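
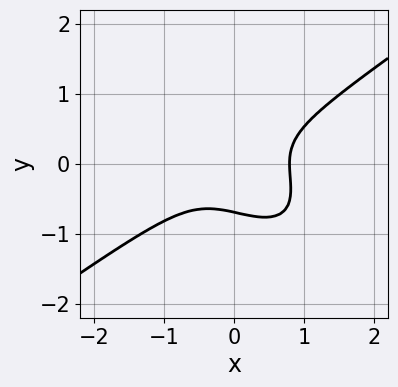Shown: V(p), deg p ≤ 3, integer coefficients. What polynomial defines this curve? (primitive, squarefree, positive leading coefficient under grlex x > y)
2*x^3 - 2*x*y^2 - 3*y^3 - 1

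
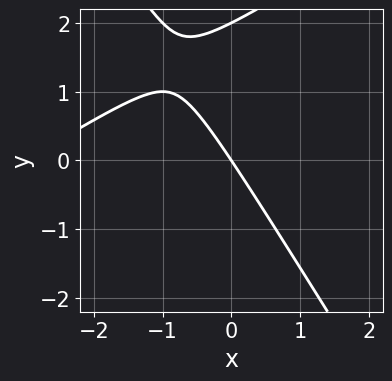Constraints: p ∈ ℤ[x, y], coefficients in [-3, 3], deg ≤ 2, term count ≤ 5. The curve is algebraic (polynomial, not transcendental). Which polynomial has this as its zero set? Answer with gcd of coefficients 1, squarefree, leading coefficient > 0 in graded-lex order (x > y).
First, degree: no degree-1 curve has this shape, so deg p = 2.
Then, from the axis intercepts and sections: it meets the x-axis at x = 0 (among the integer gridlines); among the integer gridlines, it crosses the y-axis at y ∈ {0, 2}.
Finally, together with the visible shape, these determine p as stated.

x^2 - x*y - y^2 + 3*x + 2*y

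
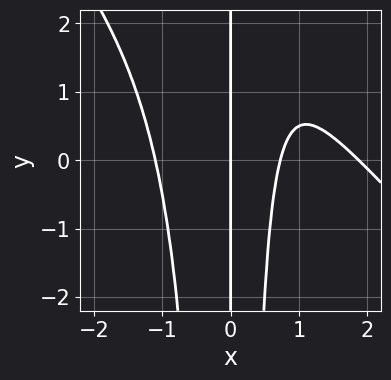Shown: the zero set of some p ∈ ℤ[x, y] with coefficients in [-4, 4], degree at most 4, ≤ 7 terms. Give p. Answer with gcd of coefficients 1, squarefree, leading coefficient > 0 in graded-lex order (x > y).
deg p = 4.
From the visible intercepts: every point of the y-axis in the box is on the curve; it crosses the x-axis at the gridline x = 0.
Solving for integer coefficients yields p as stated.

2*x^4 + 2*x^3*y - 3*x^3 - 3*x^2 + 3*x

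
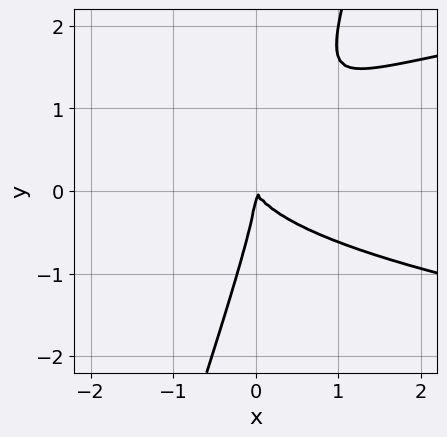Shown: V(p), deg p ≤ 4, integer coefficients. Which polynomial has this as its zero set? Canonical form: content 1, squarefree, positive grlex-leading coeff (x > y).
1. deg p = 3.
2. Checking where it meets the axes: it crosses the x-axis at the gridline x = 0; it meets the y-axis at y = 0 (among the integer gridlines).
3. Putting this together gives p.

3*x*y^2 - y^3 - 2*x^2 - x*y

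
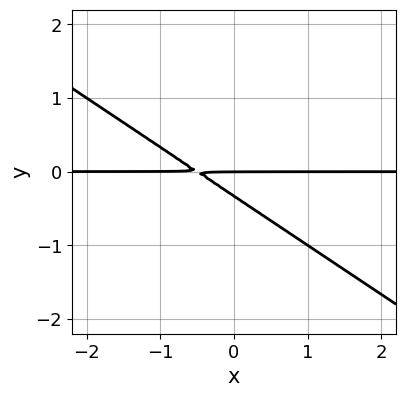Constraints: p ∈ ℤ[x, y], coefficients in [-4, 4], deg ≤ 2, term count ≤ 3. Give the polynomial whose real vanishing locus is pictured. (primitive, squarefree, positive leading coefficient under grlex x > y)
Degree: a generic line meets the curve in up to 2 points, so deg p = 2.
From the visible intercepts: the visible x-axis segment lies entirely on the curve; one y-axis crossing is at y = 0.
Together with the visible shape, these determine p as stated.

2*x*y + 3*y^2 + y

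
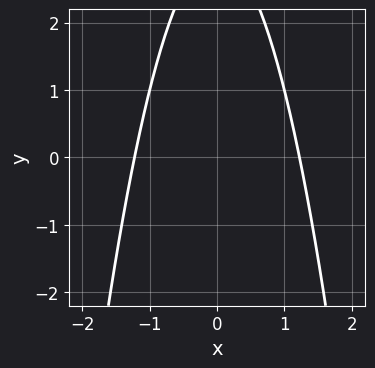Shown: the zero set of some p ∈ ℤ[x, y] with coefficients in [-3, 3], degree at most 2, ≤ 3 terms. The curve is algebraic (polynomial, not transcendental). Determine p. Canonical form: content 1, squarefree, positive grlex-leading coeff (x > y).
1. deg p = 2. A generic line meets the curve in up to 2 points.
2. Symmetries: mirror symmetry x ↦ −x ⇒ only even powers of x.
3. Reading off the gridlines: no y-intercept at any integer in the box.
4. Fitting integer coefficients to these (and the overall shape) gives p.

2*x^2 + y - 3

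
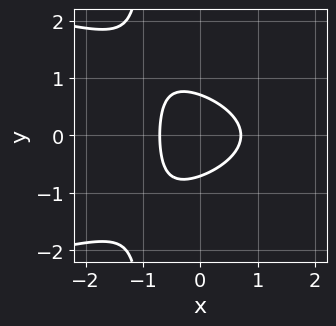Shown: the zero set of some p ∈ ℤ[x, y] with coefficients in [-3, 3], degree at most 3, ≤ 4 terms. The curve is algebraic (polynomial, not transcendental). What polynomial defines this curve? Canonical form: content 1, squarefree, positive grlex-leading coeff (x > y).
First, degree: a generic line meets the curve in up to 3 points, so deg p = 3.
Next, symmetries: mirror symmetry y ↦ −y ⇒ only even powers of y.
Finally, together with the visible shape, these determine p as stated.

2*x*y^2 + 2*x^2 + 2*y^2 - 1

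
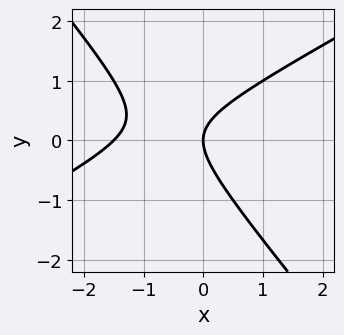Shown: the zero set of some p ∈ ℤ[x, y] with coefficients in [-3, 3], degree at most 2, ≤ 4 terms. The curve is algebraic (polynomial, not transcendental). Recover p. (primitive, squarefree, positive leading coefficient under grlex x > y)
2*x^2 - 2*x*y - 3*y^2 + 3*x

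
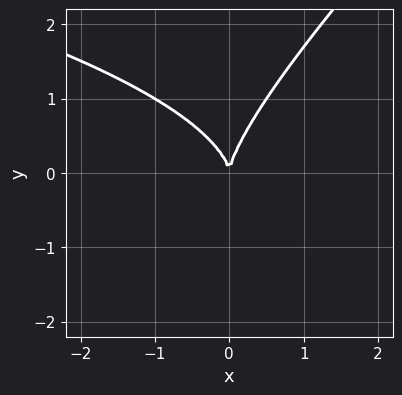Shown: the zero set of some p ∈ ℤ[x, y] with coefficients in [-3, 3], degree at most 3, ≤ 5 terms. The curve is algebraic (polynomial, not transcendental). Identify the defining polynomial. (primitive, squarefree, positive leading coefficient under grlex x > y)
First, deg p = 3. The shape is more complex than any degree-2 curve.
Then, against the integer gridlines: it meets the y-axis at y = 0 (among the integer gridlines); it meets the x-axis at x = 0 (among the integer gridlines).
Finally, the integer polynomial consistent with all of this is the stated p.

x*y^2 - y^3 + 2*x^2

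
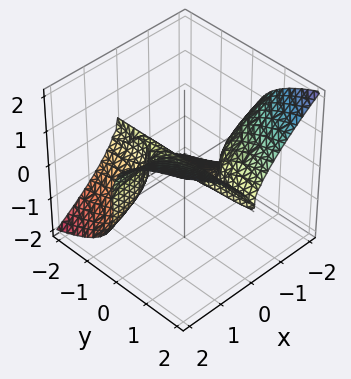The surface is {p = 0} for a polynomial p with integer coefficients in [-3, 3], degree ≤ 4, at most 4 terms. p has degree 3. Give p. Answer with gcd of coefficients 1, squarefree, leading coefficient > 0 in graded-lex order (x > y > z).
deg p = 3. No degree-2 surface has this shape.
Against the integer gridlines: one x-axis crossing is at x = 0; it crosses the z-axis at the gridline z = 0; the visible y-axis segment lies entirely on the surface.
Solving for integer coefficients yields p as stated.

3*x^2*y - 3*z^3 + x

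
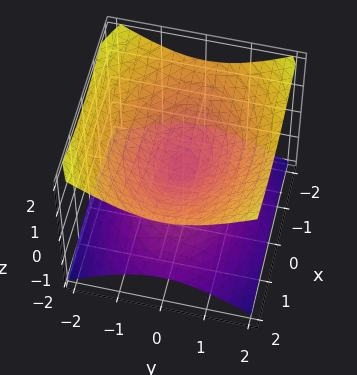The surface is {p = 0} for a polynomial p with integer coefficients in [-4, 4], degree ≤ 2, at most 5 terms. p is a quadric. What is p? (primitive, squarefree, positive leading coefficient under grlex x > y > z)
x^2 + 2*y^2 - 3*z^2

First, degree: two nappes meeting at a single point; a quadric, so deg p = 2.
Next, symmetries: mirror symmetry z ↦ −z ⇒ only even powers of z; it's symmetric under x → −x, forcing even powers of x; it's symmetric under y → −y, forcing even powers of y.
Then, observable constraints: one x-axis crossing is at x = 0; it meets the z-axis at z = 0 (among the integer gridlines); it crosses the y-axis at the gridline y = 0.
Finally, these observations pin down the coefficients.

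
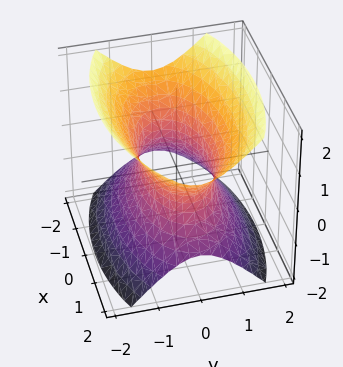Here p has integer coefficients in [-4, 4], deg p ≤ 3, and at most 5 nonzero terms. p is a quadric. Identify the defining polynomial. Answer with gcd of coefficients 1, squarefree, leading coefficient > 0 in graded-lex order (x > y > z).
x^2 + 3*y^2 - 2*z^2 - 2

The degree is 2 — an hourglass — one-sheet hyperboloid; a quadric.
Symmetries: it's symmetric under x → −x, forcing even powers of x; mirror symmetry z ↦ −z ⇒ only even powers of z; mirror symmetry y ↦ −y ⇒ only even powers of y.
From the axis intercepts and sections: it misses every integer gridline on the z-axis.
Assembling these constraints gives the stated polynomial.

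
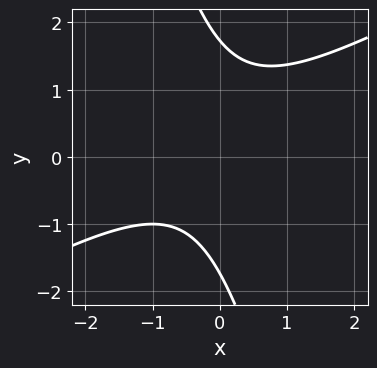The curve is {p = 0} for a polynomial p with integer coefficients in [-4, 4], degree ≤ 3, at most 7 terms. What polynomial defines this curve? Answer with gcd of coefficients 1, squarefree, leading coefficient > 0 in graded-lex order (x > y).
deg p = 2. The shape is more complex than any degree-1 curve.
From the axis intercepts and sections: the curve avoids every integer x-axis point in the box.
These observations pin down the coefficients.

2*x^2 - 3*x*y - y^2 + x + 3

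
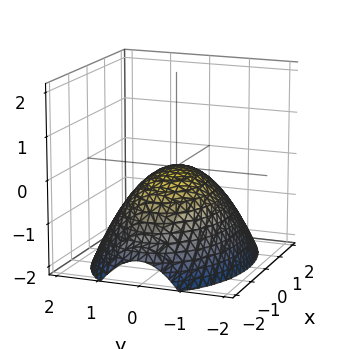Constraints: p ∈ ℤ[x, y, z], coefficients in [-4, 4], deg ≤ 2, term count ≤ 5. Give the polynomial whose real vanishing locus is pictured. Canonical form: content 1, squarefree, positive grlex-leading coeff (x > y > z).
x^2 + 2*y^2 + 3*z

First, the degree is 2 — a paraboloid; a quadric.
Next, symmetries: it's symmetric under x → −x, forcing even powers of x; the y ↦ −y reflection is a symmetry, so y appears only in even powers.
Next, checking where it meets the axes: it meets the y-axis at y = 0 (among the integer gridlines); it meets the z-axis at z = 0 (among the integer gridlines).
Finally, assembling these constraints gives the stated polynomial.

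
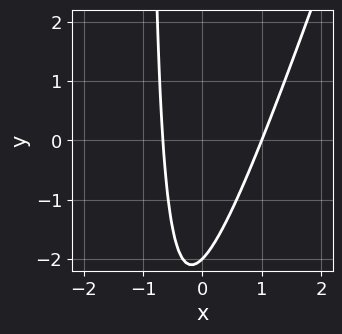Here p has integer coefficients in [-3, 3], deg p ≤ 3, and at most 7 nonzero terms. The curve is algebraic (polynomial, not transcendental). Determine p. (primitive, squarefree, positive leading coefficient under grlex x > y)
3*x^2 - x*y - x - y - 2

The degree is 2 — a generic line meets the curve in up to 2 points.
From the visible intercepts: it crosses the x-axis at the gridline x = 1; it meets the y-axis at y = -2 (among the integer gridlines).
Putting this together gives p.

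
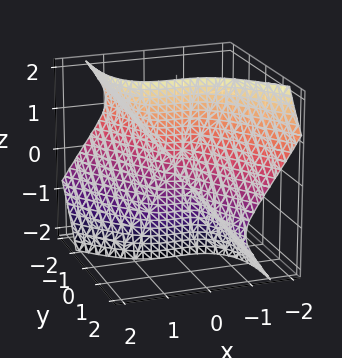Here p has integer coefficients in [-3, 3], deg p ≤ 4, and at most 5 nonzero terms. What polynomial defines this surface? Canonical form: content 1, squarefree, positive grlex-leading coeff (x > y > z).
First, degree: the shape is more complex than any degree-2 surface, so deg p = 3.
Then, observable constraints: one y-axis crossing is at y = 0; every point of the z-axis in the box is on the surface; it meets the x-axis at x = 0 (among the integer gridlines).
Finally, solving for integer coefficients yields p as stated.

3*x^3 + y^3 + 3*y^2*z + 3*y*z^2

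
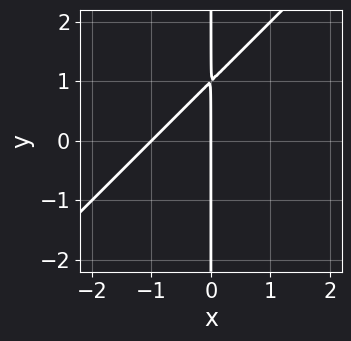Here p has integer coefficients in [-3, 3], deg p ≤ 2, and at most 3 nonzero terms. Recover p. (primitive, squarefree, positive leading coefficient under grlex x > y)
x^2 - x*y + x

(a) deg p = 2.
(b) From the axis intercepts and sections: every point of the y-axis in the box is on the curve; among the integer gridlines, it crosses the x-axis at x ∈ {-1, 0}.
(c) These observations pin down the coefficients.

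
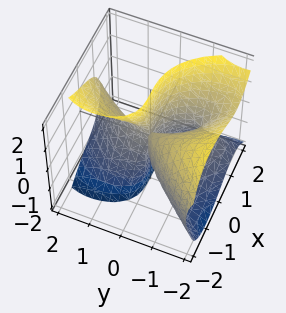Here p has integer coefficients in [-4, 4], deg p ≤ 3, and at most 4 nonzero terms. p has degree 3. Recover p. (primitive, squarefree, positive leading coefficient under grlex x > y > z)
2*x^3 - y^3 + 2*y*z^2 + 3*x*y

(a) Degree: a generic line meets the surface in up to 3 points, so deg p = 3.
(b) Reading off the gridlines: every point of the z-axis in the box is on the surface; it meets the x-axis at x = 0 (among the integer gridlines); it meets the y-axis at y = 0 (among the integer gridlines).
(c) The integer polynomial consistent with all of this is the stated p.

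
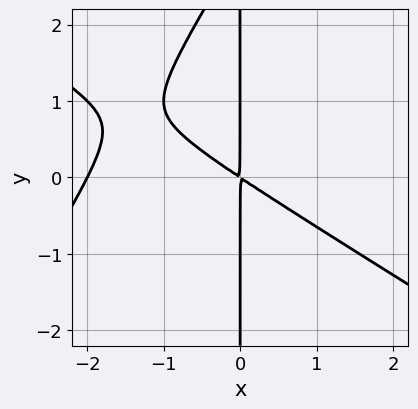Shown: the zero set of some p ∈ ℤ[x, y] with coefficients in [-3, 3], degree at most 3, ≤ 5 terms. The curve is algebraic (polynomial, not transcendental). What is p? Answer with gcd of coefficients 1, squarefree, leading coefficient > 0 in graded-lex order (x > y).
(a) The degree is 3 — a generic line meets the curve in up to 3 points.
(b) From the visible intercepts: the visible y-axis segment lies entirely on the curve; it crosses the x-axis at the gridline x = -2.
(c) These observations pin down the coefficients.

x^3 + x^2*y - x*y^2 + 2*x^2 + 3*x*y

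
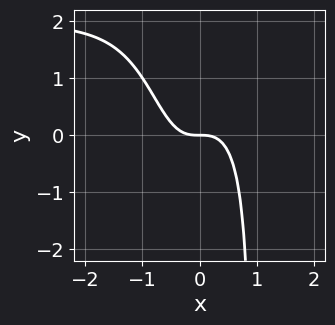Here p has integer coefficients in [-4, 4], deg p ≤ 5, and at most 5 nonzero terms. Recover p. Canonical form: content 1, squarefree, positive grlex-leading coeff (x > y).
1. Degree: no degree-3 curve has this shape, so deg p = 4.
2. Reading off the gridlines: it meets the y-axis at y = 0 (among the integer gridlines); one x-axis crossing is at x = 0.
3. The integer polynomial consistent with all of this is the stated p.

x^3*y - 2*x^3 - y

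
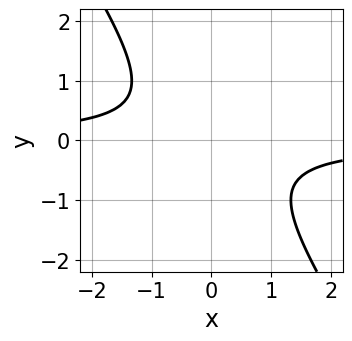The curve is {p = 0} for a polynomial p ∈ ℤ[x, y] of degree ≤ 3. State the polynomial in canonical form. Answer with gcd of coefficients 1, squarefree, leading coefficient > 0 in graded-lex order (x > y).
1. The degree is 2 — a generic line meets the curve in up to 2 points.
2. Observable constraints: no y-intercept at any integer in the box; the curve avoids every integer x-axis point in the box.
3. Fitting integer coefficients to these (and the overall shape) gives p.

3*x*y + 2*y^2 + 2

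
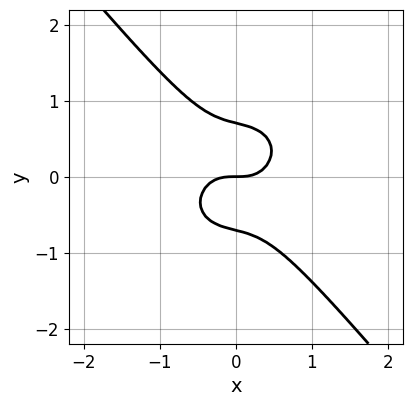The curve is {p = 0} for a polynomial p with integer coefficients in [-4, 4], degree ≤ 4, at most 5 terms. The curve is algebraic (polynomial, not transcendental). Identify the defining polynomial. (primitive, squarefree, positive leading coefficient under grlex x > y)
2*x^3 + x*y^2 + 2*y^3 - y

(a) The degree is 3 — no degree-2 curve has this shape.
(b) Reading off the gridlines: it crosses the x-axis at the gridline x = 0; it crosses the y-axis at the gridline y = 0.
(c) Together with the visible shape, these determine p as stated.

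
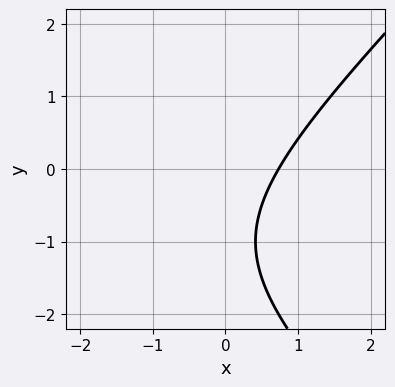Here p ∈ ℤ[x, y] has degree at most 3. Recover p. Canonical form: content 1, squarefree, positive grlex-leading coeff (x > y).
x^2 - y^2 + 2*x - 2*y - 2

First, the degree is 2 — the shape is more complex than any degree-1 curve.
Next, against the integer gridlines: the curve avoids every integer y-axis point in the box.
Finally, together with the visible shape, these determine p as stated.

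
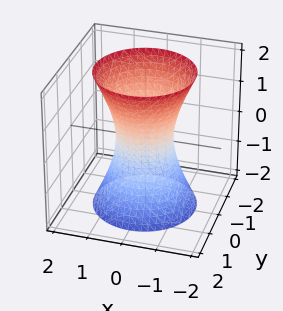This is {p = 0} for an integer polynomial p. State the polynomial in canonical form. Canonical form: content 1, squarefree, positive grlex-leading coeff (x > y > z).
3*x^2 + 3*y^2 - z^2 - 2

The degree is 2 — an hourglass — one-sheet hyperboloid; a quadric.
Symmetries: the z ↦ −z reflection is a symmetry, so z appears only in even powers; the z-axis is an axis of rotation, so x and y enter only as x² + y².
Against the integer gridlines: a circular section at z = 0 has radius between 0 and 1; it misses every integer gridline on the z-axis.
These observations pin down the coefficients.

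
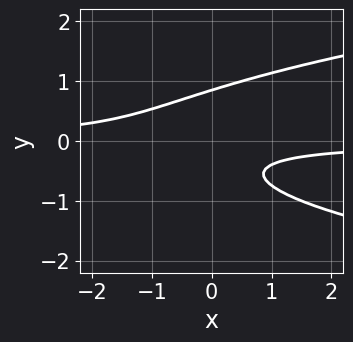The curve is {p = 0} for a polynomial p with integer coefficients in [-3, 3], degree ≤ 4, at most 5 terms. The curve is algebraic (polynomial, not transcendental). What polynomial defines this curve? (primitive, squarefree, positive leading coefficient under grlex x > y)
3*y^3 - 2*x*y - y - 1

1. The degree is 3 — a generic line meets the curve in up to 3 points.
2. From the axis intercepts and sections: no x-intercept at any integer in the box.
3. The integer polynomial consistent with all of this is the stated p.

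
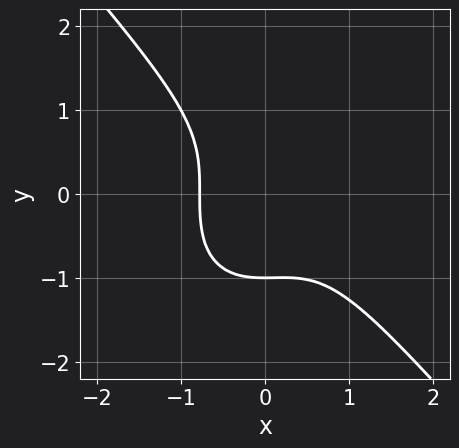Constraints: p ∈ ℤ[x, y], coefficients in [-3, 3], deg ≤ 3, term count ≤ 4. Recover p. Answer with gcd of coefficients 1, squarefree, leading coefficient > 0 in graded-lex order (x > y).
1. deg p = 3. No degree-2 curve has this shape.
2. Reading off the gridlines: it meets the y-axis at y = -1 (among the integer gridlines).
3. Assembling these constraints gives the stated polynomial.

3*x^3 + 2*y^3 - x^2 + 2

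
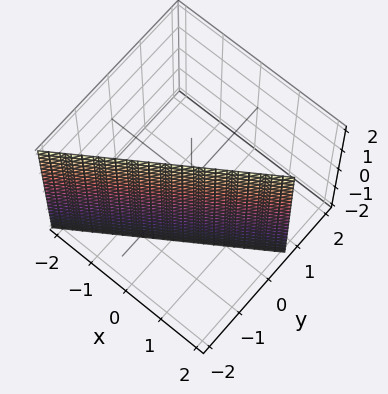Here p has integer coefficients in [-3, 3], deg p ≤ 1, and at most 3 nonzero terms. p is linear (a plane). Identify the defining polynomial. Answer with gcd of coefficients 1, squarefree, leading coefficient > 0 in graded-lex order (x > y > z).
1. Degree: the surface is flat (a plane), so deg p = 1.
2. From the visible intercepts: it crosses the x-axis at the gridline x = 1; the surface avoids every integer z-axis point in the box.
3. These observations pin down the coefficients.

2*x - 3*y - 2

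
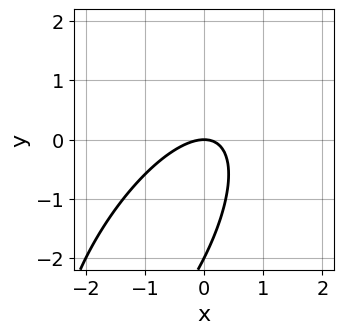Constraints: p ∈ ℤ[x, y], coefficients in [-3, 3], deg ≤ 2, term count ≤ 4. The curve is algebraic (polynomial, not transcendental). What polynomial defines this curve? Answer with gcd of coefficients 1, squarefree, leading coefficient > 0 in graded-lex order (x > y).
(a) Degree: the shape is more complex than any degree-1 curve, so deg p = 2.
(b) Checking where it meets the axes: the y-axis gridline crossings are at y ∈ {-2, 0}; it meets the x-axis at x = 0 (among the integer gridlines).
(c) The integer polynomial consistent with all of this is the stated p.

2*x^2 - 2*x*y + y^2 + 2*y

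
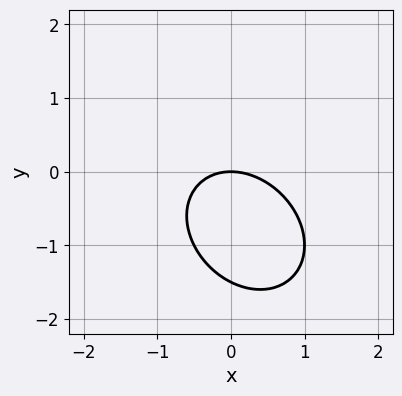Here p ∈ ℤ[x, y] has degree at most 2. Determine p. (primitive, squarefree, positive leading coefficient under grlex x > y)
1. The degree is 2 — no degree-1 curve has this shape.
2. Reading off the gridlines: it crosses the y-axis at the gridline y = 0; one x-axis crossing is at x = 0.
3. These observations pin down the coefficients.

2*x^2 + x*y + 2*y^2 + 3*y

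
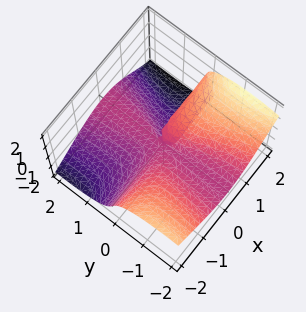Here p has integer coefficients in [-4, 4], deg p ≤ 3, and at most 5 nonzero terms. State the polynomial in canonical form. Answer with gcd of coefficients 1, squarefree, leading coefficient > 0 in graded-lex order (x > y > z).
3*x^2*y + 3*y^2*z + 3*z^3 - 2*x*z

1. Degree: no degree-2 surface has this shape, so deg p = 3.
2. Checking where it meets the axes: every point of the y-axis in the box is on the surface; it crosses the z-axis at the gridline z = 0.
3. Together with the visible shape, these determine p as stated. Check: (-1, 0, 0) on the x-axis lies on the surface, and p(-1, 0, 0) = 0. ✓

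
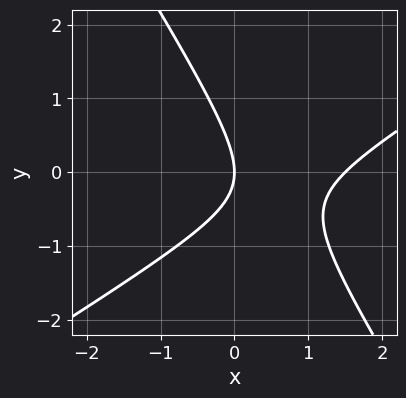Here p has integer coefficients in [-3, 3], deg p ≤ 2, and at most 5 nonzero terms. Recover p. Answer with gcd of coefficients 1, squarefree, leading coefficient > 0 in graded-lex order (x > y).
2*x^2 - 2*x*y - 2*y^2 - 3*x

(a) The degree is 2 — the shape is more complex than any degree-1 curve.
(b) Reading off the gridlines: it crosses the y-axis at the gridline y = 0; it meets the x-axis at x = 0 (among the integer gridlines).
(c) Matching integer coefficients to the picture gives p.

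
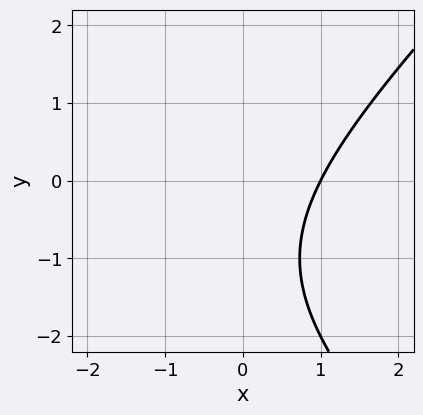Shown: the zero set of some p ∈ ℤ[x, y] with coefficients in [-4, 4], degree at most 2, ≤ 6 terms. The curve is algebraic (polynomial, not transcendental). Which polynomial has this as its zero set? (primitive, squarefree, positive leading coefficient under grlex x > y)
First, the degree is 2 — a generic line meets the curve in up to 2 points.
Next, from the axis intercepts and sections: no y-intercept at any integer in the box; it crosses the x-axis at the gridline x = 1.
Finally, fitting integer coefficients to these (and the overall shape) gives p.

x^2 - y^2 + 2*x - 2*y - 3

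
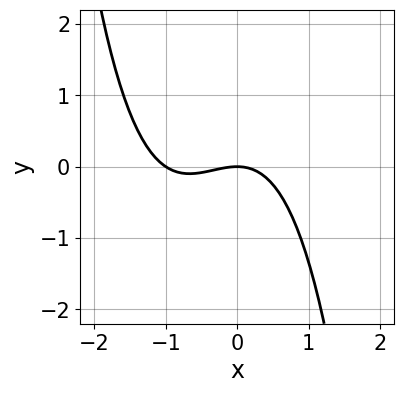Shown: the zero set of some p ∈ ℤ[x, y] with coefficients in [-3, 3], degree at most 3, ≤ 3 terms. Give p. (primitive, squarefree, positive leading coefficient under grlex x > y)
2*x^3 + 2*x^2 + 3*y

First, the degree is 3 — a generic line meets the curve in up to 3 points.
Then, from the visible intercepts: among the integer gridlines, it crosses the x-axis at x ∈ {-1, 0}; it crosses the y-axis at the gridline y = 0.
Finally, the integer polynomial consistent with all of this is the stated p.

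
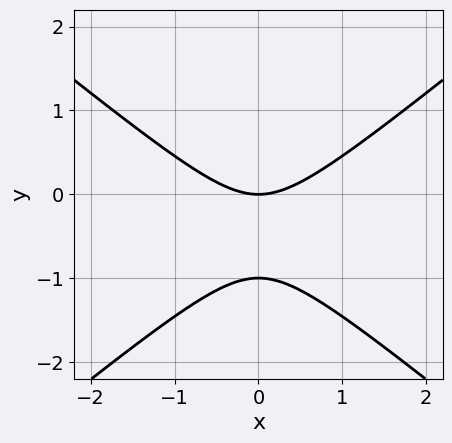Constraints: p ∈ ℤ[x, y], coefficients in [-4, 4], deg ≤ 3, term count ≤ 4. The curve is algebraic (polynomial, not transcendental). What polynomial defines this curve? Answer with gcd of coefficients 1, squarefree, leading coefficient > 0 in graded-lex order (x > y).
2*x^2 - 3*y^2 - 3*y

(a) Degree: no degree-1 curve has this shape, so deg p = 2.
(b) Symmetries: the x ↦ −x reflection is a symmetry, so x appears only in even powers.
(c) Against the integer gridlines: the y-axis gridline crossings are at y ∈ {-1, 0}; one x-axis crossing is at x = 0.
(d) Together with the visible shape, these determine p as stated.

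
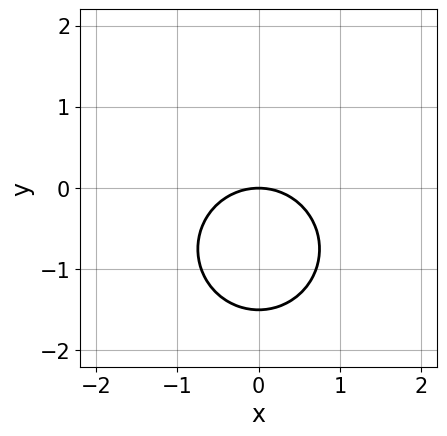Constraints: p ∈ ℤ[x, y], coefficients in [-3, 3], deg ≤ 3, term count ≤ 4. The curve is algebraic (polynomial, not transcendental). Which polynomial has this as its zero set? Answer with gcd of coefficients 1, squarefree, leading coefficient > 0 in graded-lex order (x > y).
2*x^2 + 2*y^2 + 3*y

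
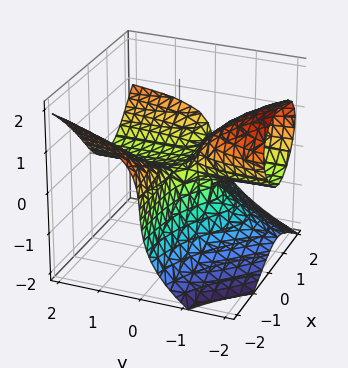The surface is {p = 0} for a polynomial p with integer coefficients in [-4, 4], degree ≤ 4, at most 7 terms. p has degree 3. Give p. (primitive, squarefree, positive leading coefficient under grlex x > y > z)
2*x^2*y - 2*z^3 - 2*x*y - 3*y*z - z

First, degree: the shape is more complex than any degree-2 surface, so deg p = 3.
Then, reading off the gridlines: every point of the y-axis in the box is on the surface; it meets the z-axis at z = 0 (among the integer gridlines); every point of the x-axis in the box is on the surface.
Finally, fitting integer coefficients to these (and the overall shape) gives p.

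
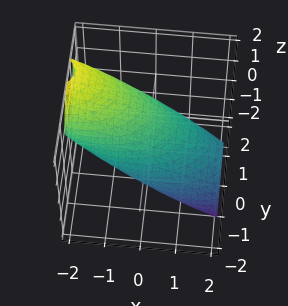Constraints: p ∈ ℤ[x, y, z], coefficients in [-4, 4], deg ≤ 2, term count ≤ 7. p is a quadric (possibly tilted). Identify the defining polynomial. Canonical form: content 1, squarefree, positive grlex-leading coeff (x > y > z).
x^2 + 3*x*z + 3*y^2 - 2*y*z + 3*z^2 - 3

Degree: a generic line meets the surface in up to 2 points, so deg p = 2.
From the visible intercepts: among the integer gridlines, it crosses the y-axis at y ∈ {-1, 1}; among the integer gridlines, it crosses the z-axis at z ∈ {-1, 1}.
Assembling these constraints gives the stated polynomial.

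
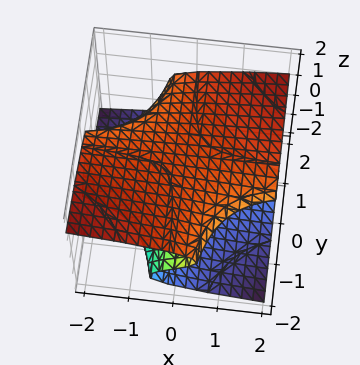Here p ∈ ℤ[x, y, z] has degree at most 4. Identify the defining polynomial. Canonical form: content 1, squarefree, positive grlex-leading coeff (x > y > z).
3*z^3 - x*y - 3*z

1. deg p = 3. A generic line meets the surface in up to 3 points.
2. Reading off the gridlines: the visible y-axis segment lies entirely on the surface; the z-axis gridline crossings are at z ∈ {-1, 0, 1}; the visible x-axis segment lies entirely on the surface.
3. Together with the visible shape, these determine p as stated.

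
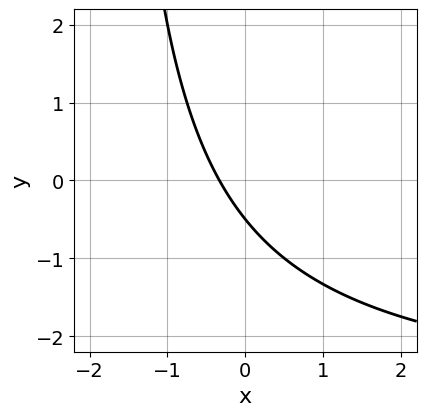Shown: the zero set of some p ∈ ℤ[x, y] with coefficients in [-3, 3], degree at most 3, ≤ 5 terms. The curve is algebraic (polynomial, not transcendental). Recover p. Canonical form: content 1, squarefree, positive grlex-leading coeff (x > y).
x*y + 3*x + 2*y + 1

1. deg p = 2. A generic line meets the curve in up to 2 points.
2. The integer polynomial consistent with all of this is the stated p.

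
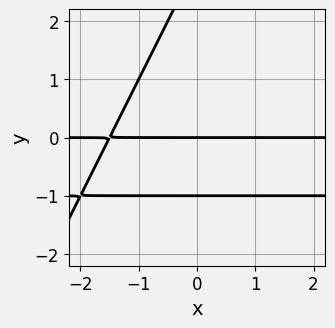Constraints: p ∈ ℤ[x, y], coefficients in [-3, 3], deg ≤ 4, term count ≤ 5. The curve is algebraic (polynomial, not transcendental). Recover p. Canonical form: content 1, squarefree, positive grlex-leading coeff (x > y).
1. deg p = 3. A generic line meets the curve in up to 3 points.
2. From the visible intercepts: among the integer gridlines, it crosses the y-axis at y ∈ {-1, 0}; the visible x-axis segment lies entirely on the curve.
3. These observations pin down the coefficients.

2*x*y^2 - y^3 + 2*x*y + 2*y^2 + 3*y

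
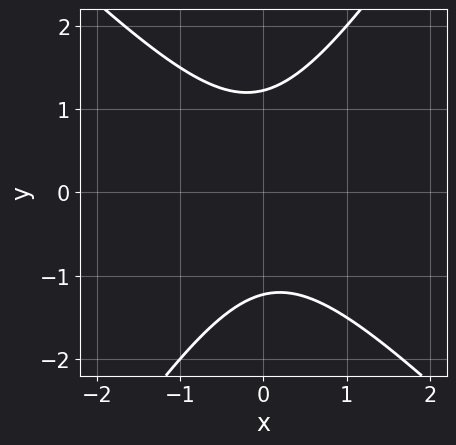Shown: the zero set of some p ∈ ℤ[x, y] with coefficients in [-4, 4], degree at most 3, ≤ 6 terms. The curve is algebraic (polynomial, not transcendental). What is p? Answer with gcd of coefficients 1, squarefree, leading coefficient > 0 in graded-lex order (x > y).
3*x^2 + x*y - 2*y^2 + 3

deg p = 2. The shape is more complex than any degree-1 curve.
From the axis intercepts and sections: the curve avoids every integer x-axis point in the box.
Putting this together gives p.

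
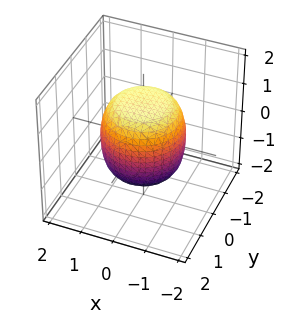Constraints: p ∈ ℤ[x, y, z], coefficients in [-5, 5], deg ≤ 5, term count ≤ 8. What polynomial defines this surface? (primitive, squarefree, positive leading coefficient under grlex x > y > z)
1. deg p = 4.
2. By symmetry, the surface is invariant under rotation about z: p = q(x² + y², z).
3. Observable constraints: a circular section at z = -1 has radius exactly 1.
4. Fitting integer coefficients to these (and the overall shape) gives p.

2*x^4 + 4*x^2*y^2 + 2*y^4 - x^2 - y^2 + 2*z^2 - 3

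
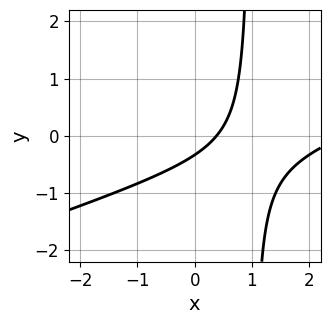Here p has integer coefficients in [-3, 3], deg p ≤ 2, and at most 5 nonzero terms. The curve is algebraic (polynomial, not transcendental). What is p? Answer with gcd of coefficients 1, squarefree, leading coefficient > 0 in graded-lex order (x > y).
x^2 - 3*x*y - 3*x + 3*y + 1

(a) Degree: the shape is more complex than any degree-1 curve, so deg p = 2.
(b) Matching integer coefficients to the picture gives p.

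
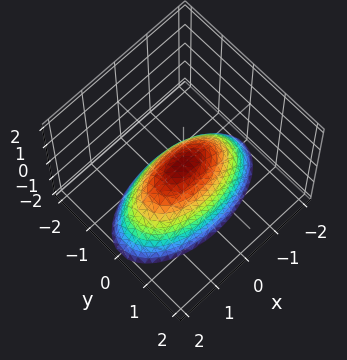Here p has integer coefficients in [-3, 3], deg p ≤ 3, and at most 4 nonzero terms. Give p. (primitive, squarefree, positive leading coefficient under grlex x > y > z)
1. deg p = 2.
2. Symmetries: it's symmetric under x → −x, forcing even powers of x; mirror symmetry y ↦ −y ⇒ only even powers of y.
3. From the axis intercepts and sections: it crosses the x-axis at the gridline x = 0; it meets the y-axis at y = 0 (among the integer gridlines); one z-axis crossing is at z = 0.
4. The integer polynomial consistent with all of this is the stated p.

x^2 + 3*y^2 + 2*z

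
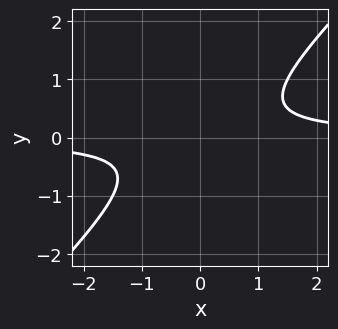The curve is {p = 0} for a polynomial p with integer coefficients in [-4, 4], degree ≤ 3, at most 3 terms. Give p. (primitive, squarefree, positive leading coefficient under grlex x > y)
2*x*y - 2*y^2 - 1

deg p = 2. No degree-1 curve has this shape.
Observable constraints: no x-intercept at any integer in the box; the curve avoids every integer y-axis point in the box.
Solving for integer coefficients yields p as stated.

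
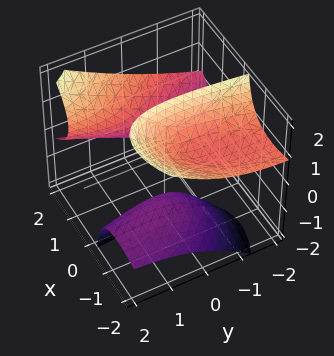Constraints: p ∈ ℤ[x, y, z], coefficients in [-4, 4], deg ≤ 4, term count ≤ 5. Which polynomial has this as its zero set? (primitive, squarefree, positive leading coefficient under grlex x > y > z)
x^3 + 3*x*y*z - 3*x*z^2 - y^2 - 1

(a) I count 3 distinct pieces. Treating them together as one polynomial.
(b) Degree: a generic line meets the surface in up to 3 points, so deg p = 3.
(c) Against the integer gridlines: it misses every integer gridline on the z-axis; it crosses the x-axis at the gridline x = 1; the surface avoids every integer y-axis point in the box.
(d) Together with the visible shape, these determine p as stated.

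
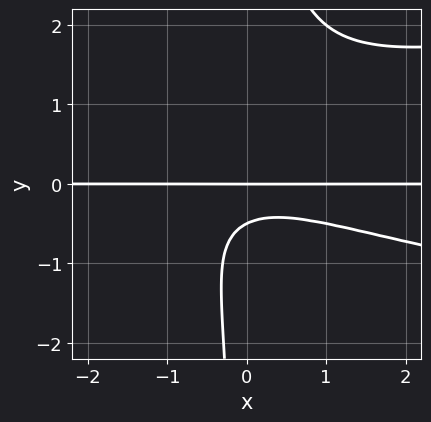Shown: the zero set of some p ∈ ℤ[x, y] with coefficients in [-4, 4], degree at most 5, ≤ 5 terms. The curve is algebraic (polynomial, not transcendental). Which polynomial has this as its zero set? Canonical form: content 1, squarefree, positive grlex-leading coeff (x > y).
2*x*y^3 - x^2*y - x*y^2 - 2*y^2 - y

1. The degree is 4 — the shape is more complex than any degree-3 curve.
2. Checking where it meets the axes: the visible x-axis segment lies entirely on the curve; it crosses the y-axis at the gridline y = 0.
3. The integer polynomial consistent with all of this is the stated p.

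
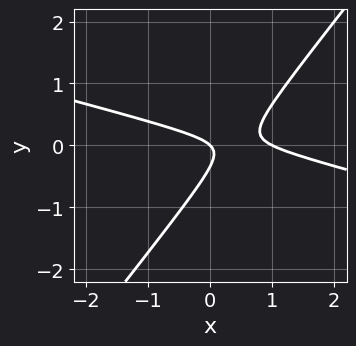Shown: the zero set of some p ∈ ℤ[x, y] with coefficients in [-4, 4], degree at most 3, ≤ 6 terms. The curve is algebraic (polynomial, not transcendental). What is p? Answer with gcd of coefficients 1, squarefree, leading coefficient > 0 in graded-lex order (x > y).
x^2 + 3*x*y - 3*y^2 - x - y

(a) Degree: no degree-1 curve has this shape, so deg p = 2.
(b) Observable constraints: among the integer gridlines, it crosses the x-axis at x ∈ {0, 1}; it crosses the y-axis at the gridline y = 0.
(c) Together with the visible shape, these determine p as stated.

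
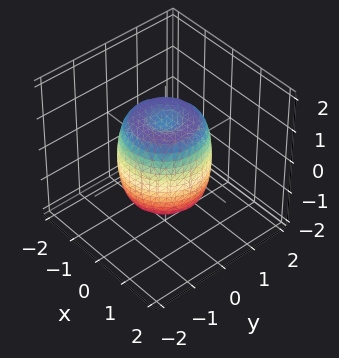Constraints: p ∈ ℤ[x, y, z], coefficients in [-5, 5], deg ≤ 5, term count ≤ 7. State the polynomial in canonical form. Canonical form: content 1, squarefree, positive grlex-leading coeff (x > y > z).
2*x^4 + 4*x^2*y^2 + 2*y^4 - 2*x^2 - 2*y^2 + z^2 - 1

(a) Degree: a generic line meets the surface in up to 4 points, so deg p = 4.
(b) Symmetries: the z-axis is an axis of rotation, so x and y enter only as x² + y².
(c) Observable constraints: the z-axis gridline crossings are at z ∈ {-1, 1}; a circular section at z = 0 has radius between 1 and 2.
(d) Solving for integer coefficients yields p as stated.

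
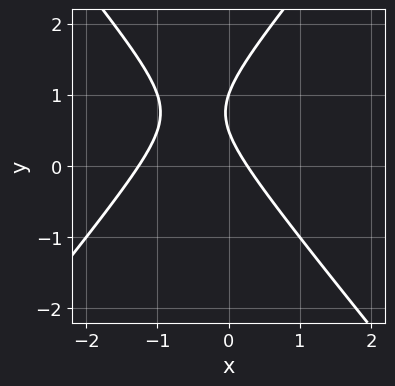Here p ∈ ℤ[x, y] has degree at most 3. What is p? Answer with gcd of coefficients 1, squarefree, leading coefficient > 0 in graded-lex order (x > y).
(a) The degree is 2 — a generic line meets the curve in up to 2 points.
(b) From the visible intercepts: it crosses the y-axis at the gridline y = 1.
(c) Assembling these constraints gives the stated polynomial.

3*x^2 - 2*y^2 + 3*x + 3*y - 1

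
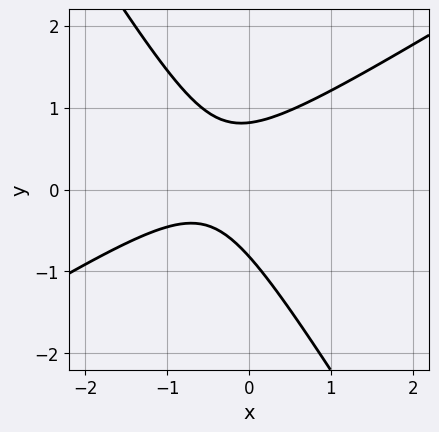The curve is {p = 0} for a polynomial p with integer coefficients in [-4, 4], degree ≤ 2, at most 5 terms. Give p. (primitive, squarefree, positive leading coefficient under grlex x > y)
3*x^2 - 3*x*y - 3*y^2 + 3*x + 2

1. deg p = 2. The shape is more complex than any degree-1 curve.
2. Against the integer gridlines: it misses every integer gridline on the x-axis.
3. Putting this together gives p.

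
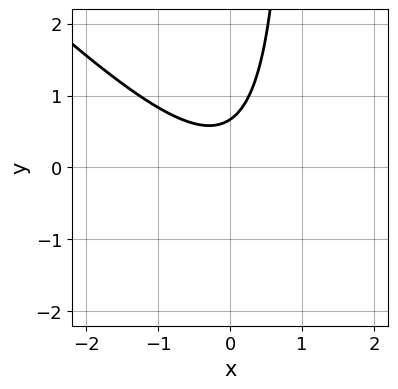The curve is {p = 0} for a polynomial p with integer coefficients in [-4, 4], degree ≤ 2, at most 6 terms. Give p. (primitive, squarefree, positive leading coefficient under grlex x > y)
(a) deg p = 2. A generic line meets the curve in up to 2 points.
(b) Checking where it meets the axes: it misses every integer gridline on the x-axis.
(c) Assembling these constraints gives the stated polynomial.

3*x^2 + 3*x*y - 3*y + 2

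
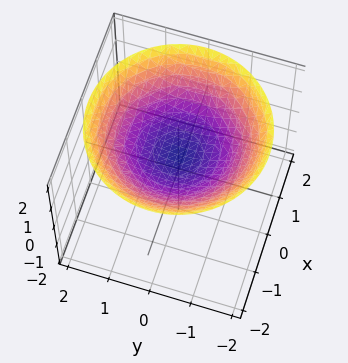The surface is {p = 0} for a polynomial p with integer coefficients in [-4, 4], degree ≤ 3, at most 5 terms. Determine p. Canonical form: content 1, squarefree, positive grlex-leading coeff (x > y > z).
deg p = 2. A generic line meets the surface in up to 2 points.
By symmetry, every cross-section ⟂ z is a circle, so x, y appear only via x² + y².
Against the integer gridlines: no x-intercept at any integer in the box; a circular section at z = 1 has radius exactly 1; no y-intercept at any integer in the box.
Assembling these constraints gives the stated polynomial.

x^2 + y^2 - 3*z + 2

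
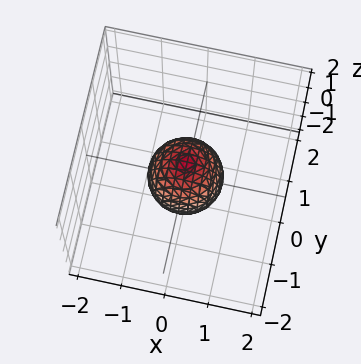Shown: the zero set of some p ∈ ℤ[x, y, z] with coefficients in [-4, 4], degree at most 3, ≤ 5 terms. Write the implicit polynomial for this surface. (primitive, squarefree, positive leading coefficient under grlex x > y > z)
3*x^2 + 3*y^2 + 2*z^2 - 2

(a) The degree is 2 — a closed, bounded, convex surface; a quadric.
(b) Symmetries: it's symmetric under z → −z, forcing even powers of z; every cross-section ⟂ z is a circle, so x, y appear only via x² + y².
(c) From the axis intercepts and sections: the z-axis gridline crossings are at z ∈ {-1, 1}; a circular section at z = 0 has radius between 0 and 1.
(d) Assembling these constraints gives the stated polynomial.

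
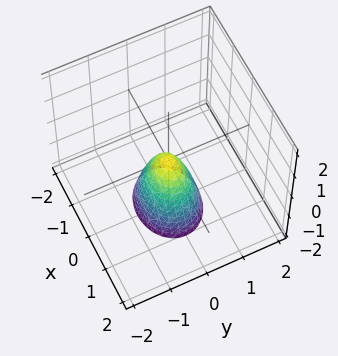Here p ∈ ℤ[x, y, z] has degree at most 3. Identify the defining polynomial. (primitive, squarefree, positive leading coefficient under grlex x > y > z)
2*x^2 + 3*y^2 + z

(a) deg p = 2. A paraboloid; a quadric.
(b) Symmetries: mirror symmetry y ↦ −y ⇒ only even powers of y; the x ↦ −x reflection is a symmetry, so x appears only in even powers.
(c) Reading off the gridlines: one z-axis crossing is at z = 0; one x-axis crossing is at x = 0.
(d) These observations pin down the coefficients.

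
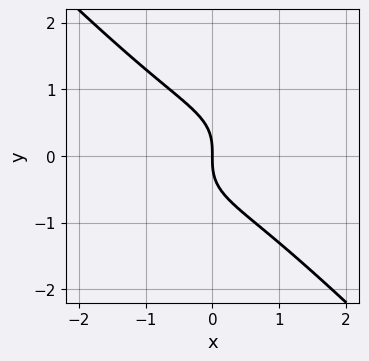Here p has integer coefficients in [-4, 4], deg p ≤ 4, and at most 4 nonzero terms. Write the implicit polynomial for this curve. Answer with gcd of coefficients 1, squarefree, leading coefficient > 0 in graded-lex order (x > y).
(a) deg p = 3.
(b) Against the integer gridlines: one y-axis crossing is at y = 0; it crosses the x-axis at the gridline x = 0.
(c) Together with the visible shape, these determine p as stated.

x^3 - 2*x^2*y + 3*y^3 + 3*x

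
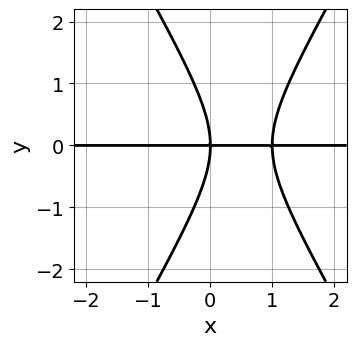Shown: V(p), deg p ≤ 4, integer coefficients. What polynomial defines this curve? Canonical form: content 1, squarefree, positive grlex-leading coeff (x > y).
3*x^2*y - y^3 - 3*x*y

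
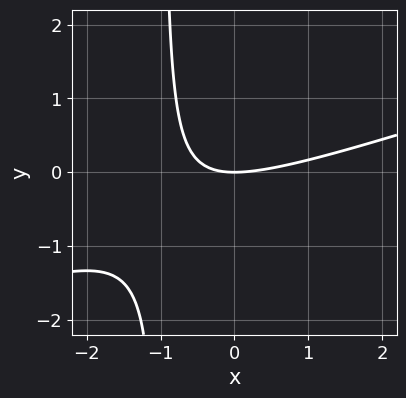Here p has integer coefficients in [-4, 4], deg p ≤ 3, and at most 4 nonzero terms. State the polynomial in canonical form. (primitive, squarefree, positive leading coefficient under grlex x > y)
(a) The degree is 2 — no degree-1 curve has this shape.
(b) From the axis intercepts and sections: one x-axis crossing is at x = 0; it crosses the y-axis at the gridline y = 0.
(c) Matching integer coefficients to the picture gives p.

x^2 - 3*x*y - 3*y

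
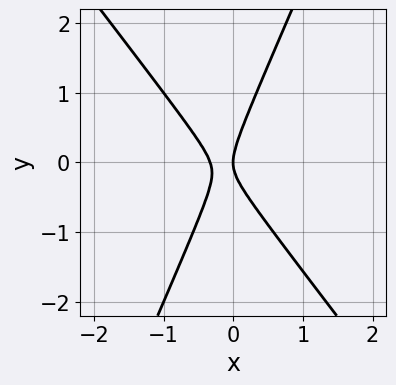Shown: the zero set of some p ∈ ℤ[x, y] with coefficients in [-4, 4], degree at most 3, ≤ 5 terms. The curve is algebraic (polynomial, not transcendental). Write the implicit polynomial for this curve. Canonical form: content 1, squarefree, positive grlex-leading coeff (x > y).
First, degree: a generic line meets the curve in up to 2 points, so deg p = 2.
Next, from the axis intercepts and sections: it meets the x-axis at x = 0 (among the integer gridlines); one y-axis crossing is at y = 0.
Finally, assembling these constraints gives the stated polynomial.

3*x^2 + x*y - y^2 + x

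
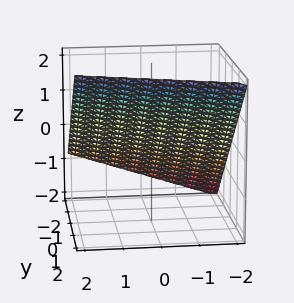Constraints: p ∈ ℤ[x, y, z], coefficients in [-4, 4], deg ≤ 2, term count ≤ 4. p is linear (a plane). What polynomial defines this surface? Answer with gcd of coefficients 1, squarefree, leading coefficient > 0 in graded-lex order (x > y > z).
x + 3*y - 3*z + 2

First, the degree is 1 — every cross-section is a straight line — this is a plane.
Then, reading off the gridlines: it crosses the x-axis at the gridline x = -2.
Finally, these observations pin down the coefficients.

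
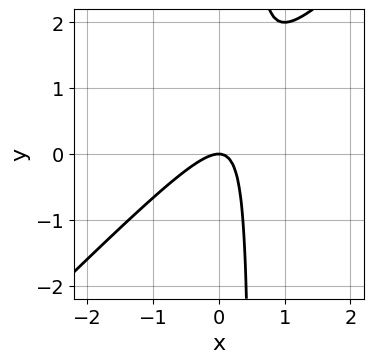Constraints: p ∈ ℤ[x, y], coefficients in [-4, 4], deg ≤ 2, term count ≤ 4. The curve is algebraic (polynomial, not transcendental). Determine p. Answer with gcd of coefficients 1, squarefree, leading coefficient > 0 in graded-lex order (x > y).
First, deg p = 2. The shape is more complex than any degree-1 curve.
Next, from the visible intercepts: it meets the x-axis at x = 0 (among the integer gridlines); it meets the y-axis at y = 0 (among the integer gridlines).
Finally, together with the visible shape, these determine p as stated.

2*x^2 - 2*x*y + y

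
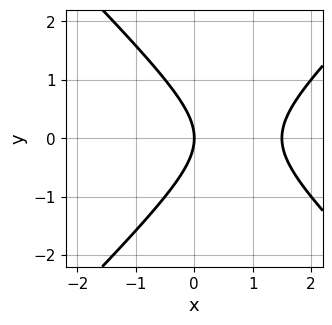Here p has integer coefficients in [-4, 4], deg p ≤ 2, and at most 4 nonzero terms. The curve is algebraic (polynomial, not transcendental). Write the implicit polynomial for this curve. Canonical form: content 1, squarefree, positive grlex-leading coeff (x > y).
(a) deg p = 2. No degree-1 curve has this shape.
(b) Symmetries: the y ↦ −y reflection is a symmetry, so y appears only in even powers.
(c) From the visible intercepts: one y-axis crossing is at y = 0; it meets the x-axis at x = 0 (among the integer gridlines).
(d) Together with the visible shape, these determine p as stated.

2*x^2 - 2*y^2 - 3*x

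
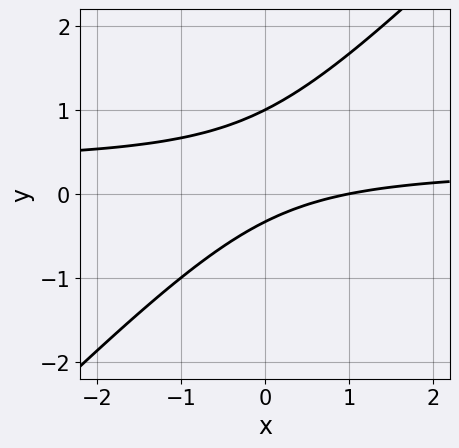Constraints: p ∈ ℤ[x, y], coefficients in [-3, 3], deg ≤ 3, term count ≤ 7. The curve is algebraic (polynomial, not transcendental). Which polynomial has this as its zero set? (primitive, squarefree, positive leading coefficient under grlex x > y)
3*x*y - 3*y^2 - x + 2*y + 1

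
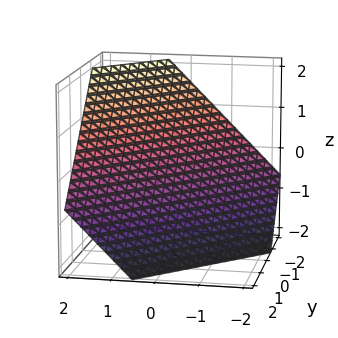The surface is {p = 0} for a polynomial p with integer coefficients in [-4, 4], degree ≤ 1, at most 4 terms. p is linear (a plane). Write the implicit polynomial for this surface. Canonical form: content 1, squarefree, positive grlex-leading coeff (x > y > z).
3*x - 3*y - 3*z - 2

(a) The degree is 1 — the surface is flat (a plane).
(b) The integer polynomial consistent with all of this is the stated p.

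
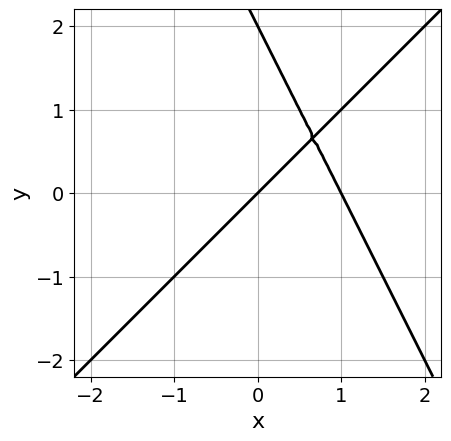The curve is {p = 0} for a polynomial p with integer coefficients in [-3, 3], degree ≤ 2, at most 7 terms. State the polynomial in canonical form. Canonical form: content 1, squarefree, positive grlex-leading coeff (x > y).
2*x^2 - x*y - y^2 - 2*x + 2*y

First, deg p = 2. A generic line meets the curve in up to 2 points.
Next, from the visible intercepts: the y-axis gridline crossings are at y ∈ {0, 2}; among the integer gridlines, it crosses the x-axis at x ∈ {0, 1}.
Finally, fitting integer coefficients to these (and the overall shape) gives p.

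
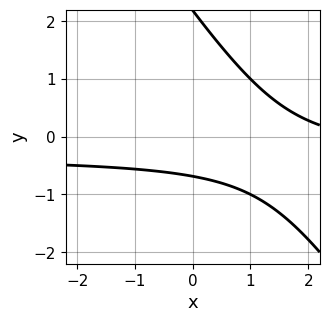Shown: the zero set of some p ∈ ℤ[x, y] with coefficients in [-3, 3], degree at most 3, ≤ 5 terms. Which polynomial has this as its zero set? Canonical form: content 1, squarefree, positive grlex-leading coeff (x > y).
First, the degree is 2 — a generic line meets the curve in up to 2 points.
Then, against the integer gridlines: the curve avoids every integer x-axis point in the box.
Finally, the integer polynomial consistent with all of this is the stated p.

3*x*y + 2*y^2 + x - 3*y - 3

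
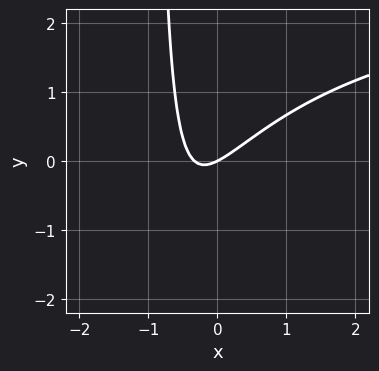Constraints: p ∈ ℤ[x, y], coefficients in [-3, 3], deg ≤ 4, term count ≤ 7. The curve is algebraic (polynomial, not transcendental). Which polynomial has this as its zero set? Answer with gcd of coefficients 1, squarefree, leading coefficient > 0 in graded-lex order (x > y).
x^2*y - 3*x^2 + 3*x*y - x + 2*y

Degree: the shape is more complex than any degree-2 curve, so deg p = 3.
Observable constraints: one x-axis crossing is at x = 0; it meets the y-axis at y = 0 (among the integer gridlines).
The integer polynomial consistent with all of this is the stated p.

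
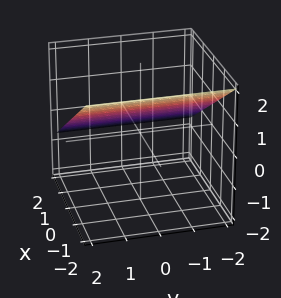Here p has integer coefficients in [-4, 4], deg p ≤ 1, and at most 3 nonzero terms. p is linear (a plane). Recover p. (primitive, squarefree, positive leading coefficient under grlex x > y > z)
2*x + 3*z - 2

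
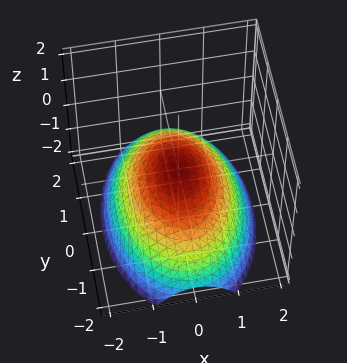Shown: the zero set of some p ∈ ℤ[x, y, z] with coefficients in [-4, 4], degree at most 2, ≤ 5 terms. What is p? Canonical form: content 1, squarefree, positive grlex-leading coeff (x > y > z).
The degree is 2 — a paraboloid; a quadric.
Symmetries: the y ↦ −y reflection is a symmetry, so y appears only in even powers; it's symmetric under x → −x, forcing even powers of x.
Against the integer gridlines: it crosses the x-axis at the gridline x = 0; it meets the z-axis at z = 0 (among the integer gridlines); it crosses the y-axis at the gridline y = 0.
These observations pin down the coefficients.

2*x^2 + y^2 + 3*z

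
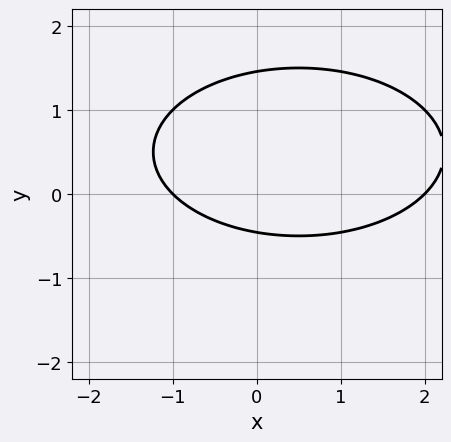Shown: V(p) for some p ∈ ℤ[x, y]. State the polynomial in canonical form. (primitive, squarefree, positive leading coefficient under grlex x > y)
x^2 + 3*y^2 - x - 3*y - 2

First, degree: no degree-1 curve has this shape, so deg p = 2.
Next, from the visible intercepts: among the integer gridlines, it crosses the x-axis at x ∈ {-1, 2}.
Finally, matching integer coefficients to the picture gives p.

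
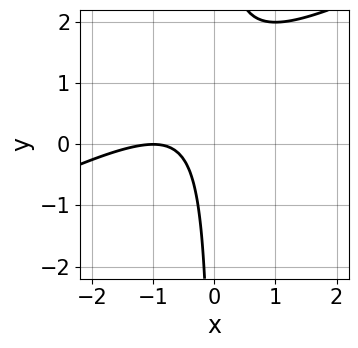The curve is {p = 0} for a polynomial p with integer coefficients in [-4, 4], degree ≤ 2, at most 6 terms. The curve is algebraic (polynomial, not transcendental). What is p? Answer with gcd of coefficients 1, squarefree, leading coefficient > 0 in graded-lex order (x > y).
(a) Degree: the shape is more complex than any degree-1 curve, so deg p = 2.
(b) Observable constraints: it meets the x-axis at x = -1 (among the integer gridlines); no y-intercept at any integer in the box.
(c) Putting this together gives p.

x^2 - 2*x*y + 2*x + 1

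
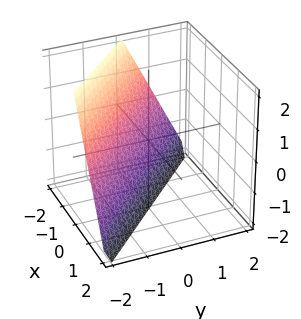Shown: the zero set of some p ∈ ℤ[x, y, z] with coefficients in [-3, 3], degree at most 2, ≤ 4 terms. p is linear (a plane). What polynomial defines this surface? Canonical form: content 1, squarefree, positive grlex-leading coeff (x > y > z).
2*x + 2*y + z + 2

deg p = 1. Every cross-section is a straight line — this is a plane.
Checking where it meets the axes: one x-axis crossing is at x = -1; it crosses the y-axis at the gridline y = -1; it meets the z-axis at z = -2 (among the integer gridlines).
Matching integer coefficients to the picture gives p.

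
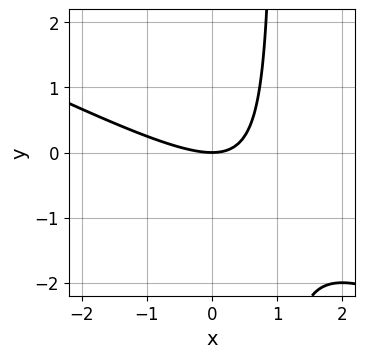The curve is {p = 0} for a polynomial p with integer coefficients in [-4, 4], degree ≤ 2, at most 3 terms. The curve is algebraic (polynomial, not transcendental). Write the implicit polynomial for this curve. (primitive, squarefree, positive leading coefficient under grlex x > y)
x^2 + 2*x*y - 2*y

The degree is 2 — no degree-1 curve has this shape.
Checking where it meets the axes: it crosses the y-axis at the gridline y = 0; it meets the x-axis at x = 0 (among the integer gridlines).
Together with the visible shape, these determine p as stated.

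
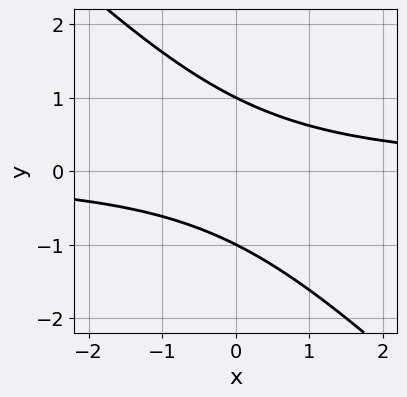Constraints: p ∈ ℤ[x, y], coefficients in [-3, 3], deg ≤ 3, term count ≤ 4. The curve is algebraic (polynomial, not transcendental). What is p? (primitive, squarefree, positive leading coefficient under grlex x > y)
1. The degree is 2 — the shape is more complex than any degree-1 curve.
2. Observable constraints: the y-axis gridline crossings are at y ∈ {-1, 1}; the curve avoids every integer x-axis point in the box.
3. Putting this together gives p.

x*y + y^2 - 1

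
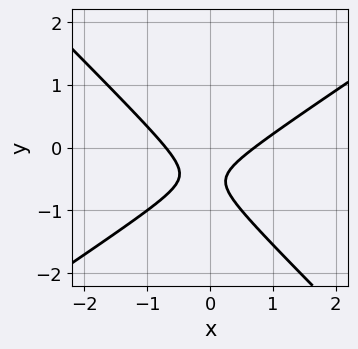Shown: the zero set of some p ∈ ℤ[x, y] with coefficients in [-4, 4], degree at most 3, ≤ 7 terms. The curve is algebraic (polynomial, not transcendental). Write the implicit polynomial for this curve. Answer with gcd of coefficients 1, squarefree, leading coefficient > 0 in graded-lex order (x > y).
2*x^2 - x*y - 3*y^2 - 3*y - 1

1. The degree is 2 — no degree-1 curve has this shape.
2. From the axis intercepts and sections: it misses every integer gridline on the y-axis.
3. Putting this together gives p.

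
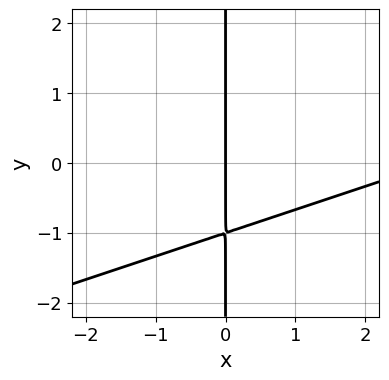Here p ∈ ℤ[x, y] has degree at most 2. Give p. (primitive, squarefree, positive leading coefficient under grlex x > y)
(a) deg p = 2. A generic line meets the curve in up to 2 points.
(b) Against the integer gridlines: every point of the y-axis in the box is on the curve; it crosses the x-axis at the gridline x = 0.
(c) Putting this together gives p.

x^2 - 3*x*y - 3*x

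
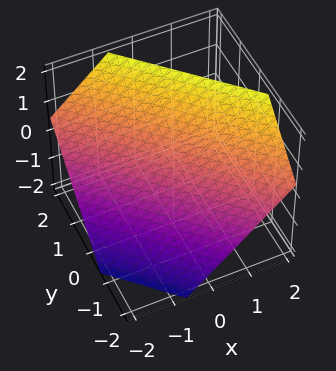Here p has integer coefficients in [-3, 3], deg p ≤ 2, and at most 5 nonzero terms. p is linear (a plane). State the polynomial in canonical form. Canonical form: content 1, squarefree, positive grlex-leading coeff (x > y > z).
3*x + 3*y - 3*z + 2

(a) The degree is 1 — the surface is flat (a plane).
(b) The integer polynomial consistent with all of this is the stated p.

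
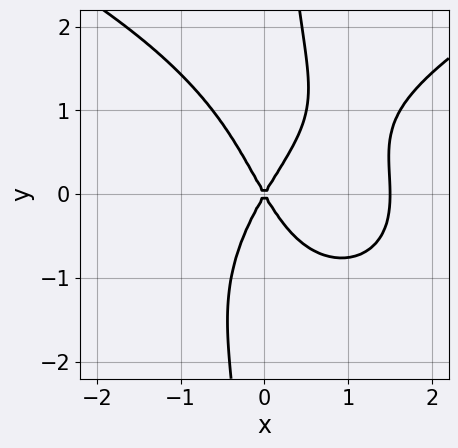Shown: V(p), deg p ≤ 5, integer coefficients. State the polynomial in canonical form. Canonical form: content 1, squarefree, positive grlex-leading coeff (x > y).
1. The degree is 4 — no degree-3 curve has this shape.
2. Observable constraints: it crosses the y-axis at the gridline y = 0; it crosses the x-axis at the gridline x = 0.
3. Together with the visible shape, these determine p as stated.

x*y^3 - 2*x^3 + 3*x^2 - y^2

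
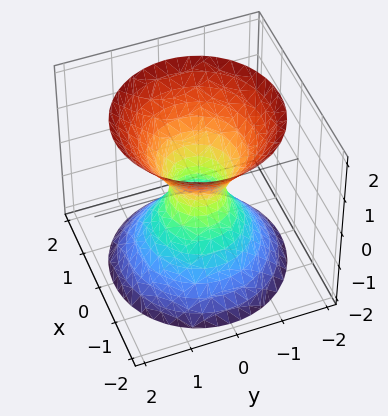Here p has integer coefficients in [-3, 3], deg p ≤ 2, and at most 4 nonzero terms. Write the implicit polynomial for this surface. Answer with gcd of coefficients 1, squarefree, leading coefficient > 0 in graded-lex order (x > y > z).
1. The degree is 2 — an hourglass — one-sheet hyperboloid; a quadric.
2. Symmetries: mirror symmetry z ↦ −z ⇒ only even powers of z; every cross-section ⟂ z is a circle, so x, y appear only via x² + y².
3. Observable constraints: no z-intercept at any integer in the box; a circular section at z = 0 has radius between 0 and 1.
4. These observations pin down the coefficients.

3*x^2 + 3*y^2 - 2*z^2 - 1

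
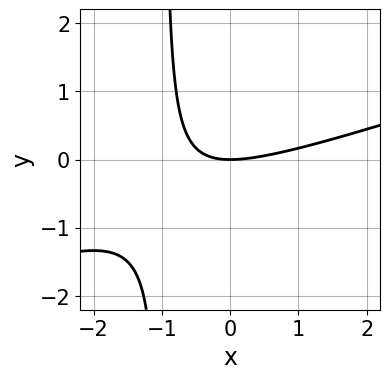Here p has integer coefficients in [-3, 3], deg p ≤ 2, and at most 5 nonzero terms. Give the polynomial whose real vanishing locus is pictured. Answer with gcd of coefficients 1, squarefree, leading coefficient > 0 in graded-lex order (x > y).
Degree: the shape is more complex than any degree-1 curve, so deg p = 2.
Reading off the gridlines: it meets the y-axis at y = 0 (among the integer gridlines); it meets the x-axis at x = 0 (among the integer gridlines).
Putting this together gives p.

x^2 - 3*x*y - 3*y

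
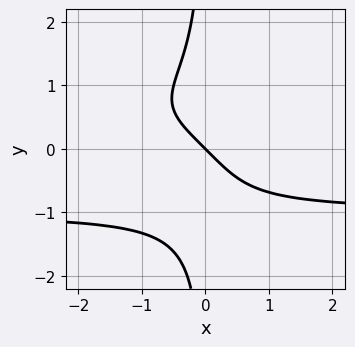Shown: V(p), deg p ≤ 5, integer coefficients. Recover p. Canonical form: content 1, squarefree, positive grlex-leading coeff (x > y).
x*y^3 + x + y

1. deg p = 4. The shape is more complex than any degree-3 curve.
2. Against the integer gridlines: one y-axis crossing is at y = 0; it meets the x-axis at x = 0 (among the integer gridlines).
3. These observations pin down the coefficients.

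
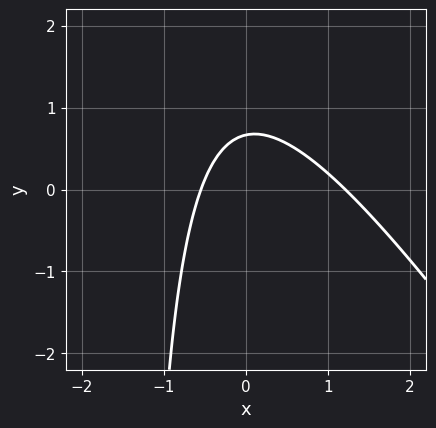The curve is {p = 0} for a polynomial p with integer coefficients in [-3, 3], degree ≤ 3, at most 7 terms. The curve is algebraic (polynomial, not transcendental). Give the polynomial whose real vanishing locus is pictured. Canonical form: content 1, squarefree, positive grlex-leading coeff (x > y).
The degree is 2 — no degree-1 curve has this shape.
Putting this together gives p.

3*x^2 + 2*x*y - 2*x + 3*y - 2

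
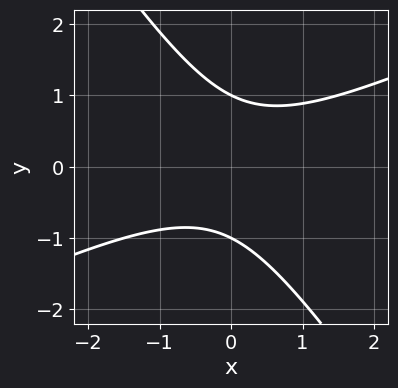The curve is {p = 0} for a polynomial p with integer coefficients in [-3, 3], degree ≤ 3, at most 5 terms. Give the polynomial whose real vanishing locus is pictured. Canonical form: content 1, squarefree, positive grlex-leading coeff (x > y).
First, the degree is 2 — no degree-1 curve has this shape.
Next, reading off the gridlines: the y-axis gridline crossings are at y ∈ {-1, 1}; no x-intercept at any integer in the box.
Finally, putting this together gives p.

2*x^2 - 3*x*y - 3*y^2 + 3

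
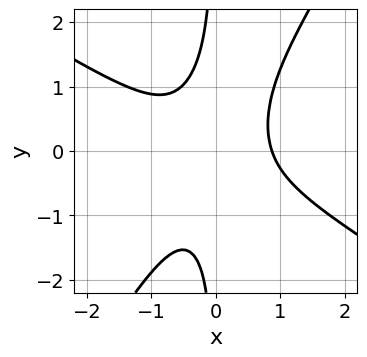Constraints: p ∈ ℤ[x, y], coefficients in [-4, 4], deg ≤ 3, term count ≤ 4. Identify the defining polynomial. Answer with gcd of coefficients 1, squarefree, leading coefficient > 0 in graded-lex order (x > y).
3*x^3 + 3*x^2*y - 3*x*y^2 - 2

1. deg p = 3. No degree-2 curve has this shape.
2. Reading off the gridlines: no y-intercept at any integer in the box.
3. Solving for integer coefficients yields p as stated.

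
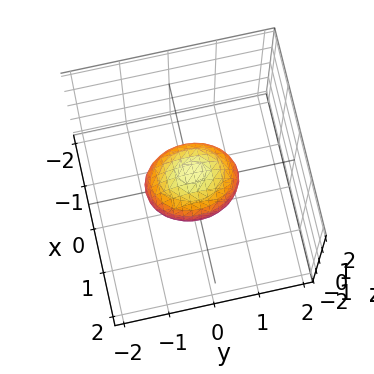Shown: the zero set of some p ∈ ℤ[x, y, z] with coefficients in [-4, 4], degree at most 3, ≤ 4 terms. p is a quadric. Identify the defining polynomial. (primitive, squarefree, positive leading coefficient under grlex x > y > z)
(a) Degree: bounded and convex; a quadric, so deg p = 2.
(b) Symmetries: it's symmetric under x → −x, forcing even powers of x; it's symmetric under z → −z, forcing even powers of z; the y ↦ −y reflection is a symmetry, so y appears only in even powers.
(c) From the visible intercepts: the y-axis gridline crossings are at y ∈ {-1, 1}.
(d) Putting this together gives p.

3*x^2 + 2*y^2 + 3*z^2 - 2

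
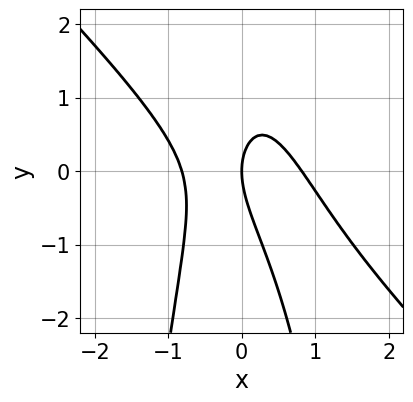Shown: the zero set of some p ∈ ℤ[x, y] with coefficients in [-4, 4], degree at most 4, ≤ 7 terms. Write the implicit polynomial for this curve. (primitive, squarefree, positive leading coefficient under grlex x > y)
1. Degree: no degree-2 curve has this shape, so deg p = 3.
2. Checking where it meets the axes: one y-axis crossing is at y = 0; it meets the x-axis at x = 0 (among the integer gridlines).
3. The integer polynomial consistent with all of this is the stated p.

3*x^3 + 3*x^2*y + x*y + y^2 - 2*x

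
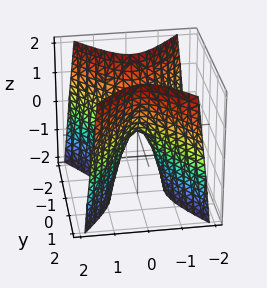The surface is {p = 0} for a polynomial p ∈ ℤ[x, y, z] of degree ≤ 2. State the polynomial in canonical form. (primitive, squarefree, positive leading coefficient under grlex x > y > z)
1. The degree is 2 — a saddle surface; a quadric.
2. Symmetries: the y ↦ −y reflection is a symmetry, so y appears only in even powers; mirror symmetry x ↦ −x ⇒ only even powers of x.
3. From the axis intercepts and sections: it meets the y-axis at y = 0 (among the integer gridlines); one z-axis crossing is at z = 0.
4. Matching integer coefficients to the picture gives p.

3*x^2 - 2*y^2 + z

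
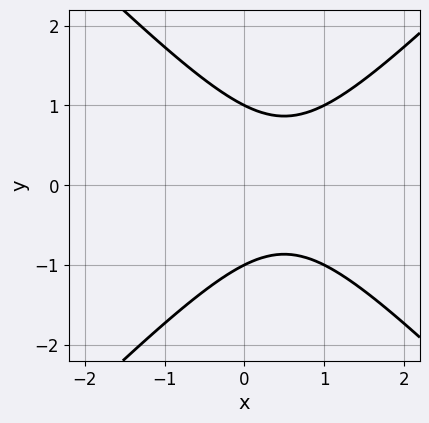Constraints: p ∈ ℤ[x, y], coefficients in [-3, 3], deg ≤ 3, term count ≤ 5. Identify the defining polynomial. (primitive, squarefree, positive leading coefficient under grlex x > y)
(a) deg p = 2. No degree-1 curve has this shape.
(b) Symmetries: the y ↦ −y reflection is a symmetry, so y appears only in even powers.
(c) From the axis intercepts and sections: it misses every integer gridline on the x-axis; among the integer gridlines, it crosses the y-axis at y ∈ {-1, 1}.
(d) Matching integer coefficients to the picture gives p.

x^2 - y^2 - x + 1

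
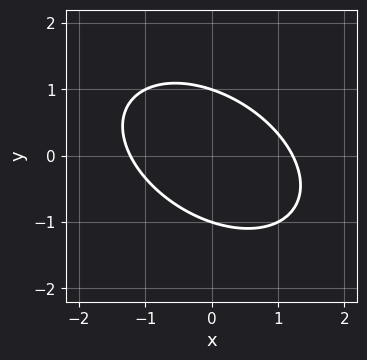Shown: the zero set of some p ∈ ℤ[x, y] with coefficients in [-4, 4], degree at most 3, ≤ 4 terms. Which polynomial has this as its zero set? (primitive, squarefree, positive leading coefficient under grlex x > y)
2*x^2 + 2*x*y + 3*y^2 - 3

First, the degree is 2 — no degree-1 curve has this shape.
Next, against the integer gridlines: the y-axis gridline crossings are at y ∈ {-1, 1}.
Finally, together with the visible shape, these determine p as stated.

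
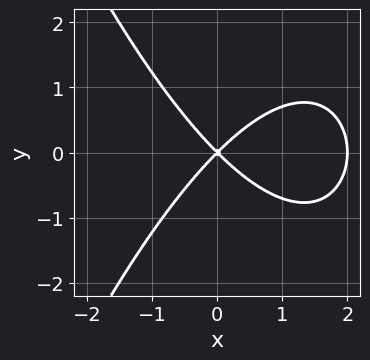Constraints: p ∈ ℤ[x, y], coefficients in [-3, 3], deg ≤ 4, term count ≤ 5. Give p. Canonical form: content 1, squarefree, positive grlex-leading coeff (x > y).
x^3 - 2*x^2 + 2*y^2

First, the degree is 3 — the shape is more complex than any degree-2 curve.
Next, symmetries: it's symmetric under y → −y, forcing even powers of y.
Then, reading off the gridlines: the x-axis gridline crossings are at x ∈ {0, 2}; one y-axis crossing is at y = 0.
Finally, fitting integer coefficients to these (and the overall shape) gives p.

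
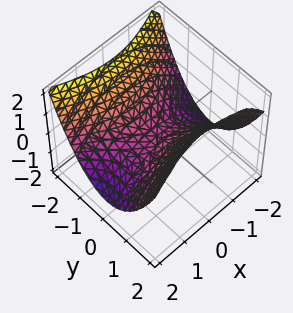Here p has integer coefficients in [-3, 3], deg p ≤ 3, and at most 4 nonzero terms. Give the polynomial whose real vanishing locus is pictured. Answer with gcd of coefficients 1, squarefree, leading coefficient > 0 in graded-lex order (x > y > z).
x^2 - 2*y^2 + 3*z

Degree: a saddle surface; a quadric, so deg p = 2.
Symmetries: it's symmetric under y → −y, forcing even powers of y; it's symmetric under x → −x, forcing even powers of x.
From the axis intercepts and sections: it meets the y-axis at y = 0 (among the integer gridlines); one z-axis crossing is at z = 0; it crosses the x-axis at the gridline x = 0.
Together with the visible shape, these determine p as stated.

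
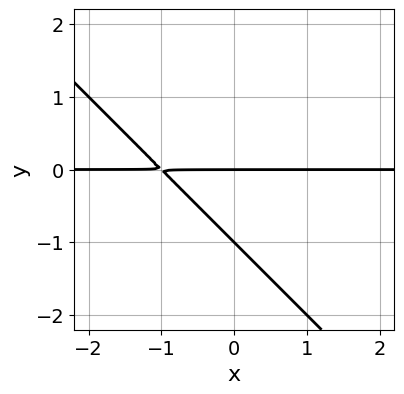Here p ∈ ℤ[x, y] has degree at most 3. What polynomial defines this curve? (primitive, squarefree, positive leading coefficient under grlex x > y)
Degree: no degree-1 curve has this shape, so deg p = 2.
From the axis intercepts and sections: the visible x-axis segment lies entirely on the curve; among the integer gridlines, it crosses the y-axis at y ∈ {-1, 0}.
These observations pin down the coefficients.

x*y + y^2 + y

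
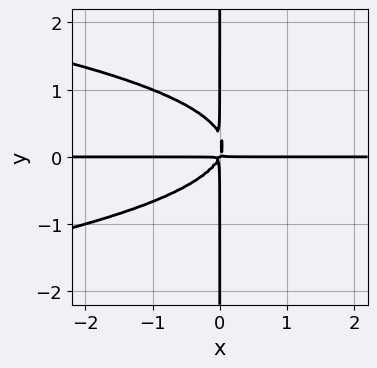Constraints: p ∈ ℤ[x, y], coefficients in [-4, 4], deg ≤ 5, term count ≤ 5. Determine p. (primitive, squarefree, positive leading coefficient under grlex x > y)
3*x*y^3 + 2*x^2*y - x*y^2

deg p = 4. No degree-3 curve has this shape.
From the axis intercepts and sections: every point of the x-axis in the box is on the curve; every point of the y-axis in the box is on the curve.
Assembling these constraints gives the stated polynomial.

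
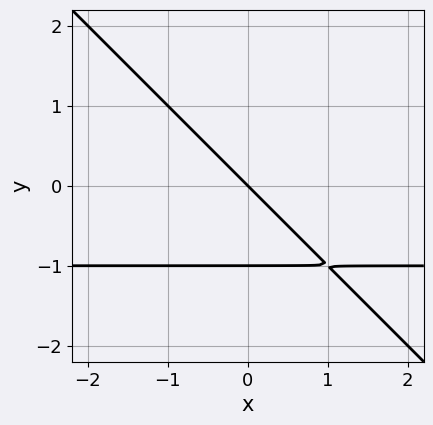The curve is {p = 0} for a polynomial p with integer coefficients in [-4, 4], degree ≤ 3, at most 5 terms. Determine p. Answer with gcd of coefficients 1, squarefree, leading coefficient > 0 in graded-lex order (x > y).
First, deg p = 2. The shape is more complex than any degree-1 curve.
Then, from the visible intercepts: the y-axis gridline crossings are at y ∈ {-1, 0}; one x-axis crossing is at x = 0.
Finally, together with the visible shape, these determine p as stated.

x*y + y^2 + x + y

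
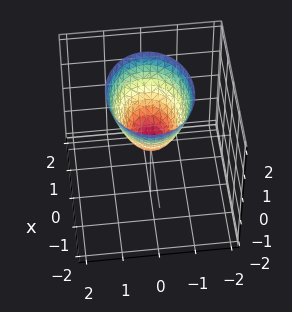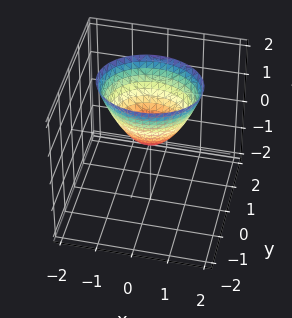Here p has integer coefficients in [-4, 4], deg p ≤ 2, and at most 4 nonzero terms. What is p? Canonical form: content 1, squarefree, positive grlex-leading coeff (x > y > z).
First, deg p = 2. A single bowl opening along one axis; a quadric.
Next, symmetries: it's symmetric under x → −x, forcing even powers of x; mirror symmetry y ↦ −y ⇒ only even powers of y.
Then, against the integer gridlines: it meets the y-axis at y = 0 (among the integer gridlines); one x-axis crossing is at x = 0; it crosses the z-axis at the gridline z = 0.
Finally, solving for integer coefficients yields p as stated.

2*x^2 + 3*y^2 - 2*z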